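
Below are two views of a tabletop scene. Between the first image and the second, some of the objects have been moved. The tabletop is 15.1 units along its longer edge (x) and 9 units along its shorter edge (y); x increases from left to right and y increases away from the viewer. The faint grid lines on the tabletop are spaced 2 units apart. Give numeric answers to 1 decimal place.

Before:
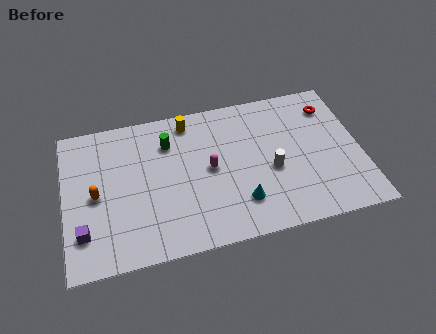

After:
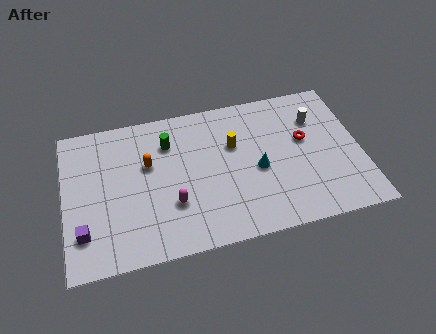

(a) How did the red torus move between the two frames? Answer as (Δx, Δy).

(-1.5, -1.8)

The red torus started near (13.8, 7.1) and ended near (12.3, 5.3).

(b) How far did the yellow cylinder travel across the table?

3.0

The yellow cylinder moved from about (6.5, 7.8) to (8.7, 5.8), a distance of √(2.2² + 2.0²) ≈ 3.0.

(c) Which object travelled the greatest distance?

the white cylinder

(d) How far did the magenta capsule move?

2.6

From (7.4, 4.6) to (5.4, 2.9), the magenta capsule covered √(2.0² + 1.7²) ≈ 2.6 units.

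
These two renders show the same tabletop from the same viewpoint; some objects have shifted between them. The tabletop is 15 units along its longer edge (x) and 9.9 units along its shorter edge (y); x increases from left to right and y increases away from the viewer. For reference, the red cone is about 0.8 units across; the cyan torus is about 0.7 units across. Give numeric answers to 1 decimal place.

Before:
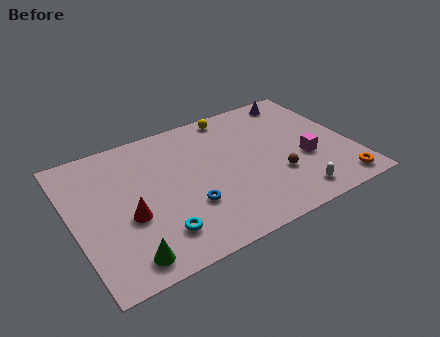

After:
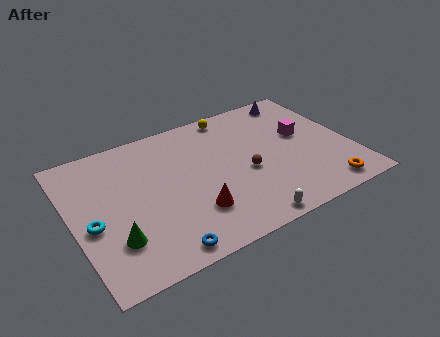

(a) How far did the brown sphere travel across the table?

1.8

The brown sphere was near (10.7, 3.2) before and (9.2, 4.2) after, so it travelled √(1.5² + 1.0²) ≈ 1.8 units.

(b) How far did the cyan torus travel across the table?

3.8

The cyan torus moved from about (4.1, 2.1) to (0.9, 4.2), a distance of √(3.2² + 2.1²) ≈ 3.8.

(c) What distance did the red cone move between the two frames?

3.5

The red cone moved from about (2.8, 3.9) to (6.1, 2.7), a distance of √(3.3² + 1.2²) ≈ 3.5.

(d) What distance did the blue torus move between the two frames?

2.8

The blue torus moved from about (5.9, 3.2) to (4.1, 1.0), a distance of √(1.8² + 2.2²) ≈ 2.8.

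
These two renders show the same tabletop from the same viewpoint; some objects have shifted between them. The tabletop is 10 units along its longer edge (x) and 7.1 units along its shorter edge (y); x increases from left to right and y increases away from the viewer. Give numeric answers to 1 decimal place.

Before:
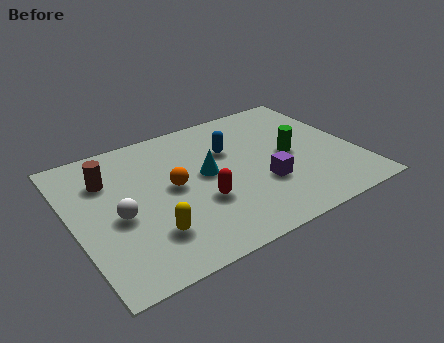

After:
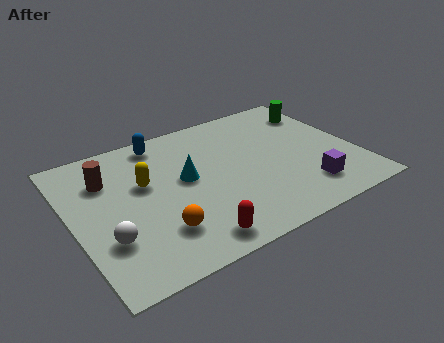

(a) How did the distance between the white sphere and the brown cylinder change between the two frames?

+0.9

The distance was about 2.0 in the first image and 2.9 in the second, so they moved 0.9 units further apart.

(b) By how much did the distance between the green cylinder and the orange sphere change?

+3.3

They were about 4.2 units apart before and 7.5 after — 3.3 units further apart.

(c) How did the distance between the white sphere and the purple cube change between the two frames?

+1.9

Before: roughly 5.0 units apart; after: 6.9. That's 1.9 units further apart.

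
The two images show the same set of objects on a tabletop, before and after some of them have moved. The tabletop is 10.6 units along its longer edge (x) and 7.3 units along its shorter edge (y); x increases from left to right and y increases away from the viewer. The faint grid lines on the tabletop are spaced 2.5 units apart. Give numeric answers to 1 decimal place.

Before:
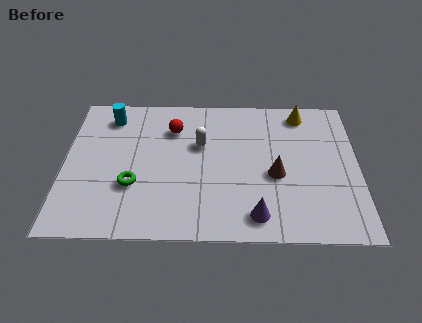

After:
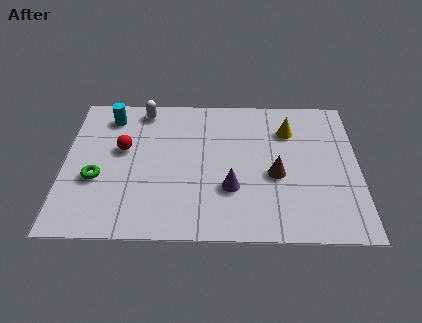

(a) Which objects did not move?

the brown cone and the cyan cylinder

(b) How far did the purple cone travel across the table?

1.6

The purple cone moved from about (6.9, 1.1) to (6.0, 2.4), a distance of √(0.9² + 1.3²) ≈ 1.6.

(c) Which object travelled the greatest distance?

the white capsule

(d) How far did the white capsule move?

2.8

The white capsule moved from about (4.9, 4.6) to (2.8, 6.4), a distance of √(2.1² + 1.8²) ≈ 2.8.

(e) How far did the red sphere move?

2.1

The red sphere moved from about (3.9, 5.4) to (2.1, 4.3), a distance of √(1.8² + 1.1²) ≈ 2.1.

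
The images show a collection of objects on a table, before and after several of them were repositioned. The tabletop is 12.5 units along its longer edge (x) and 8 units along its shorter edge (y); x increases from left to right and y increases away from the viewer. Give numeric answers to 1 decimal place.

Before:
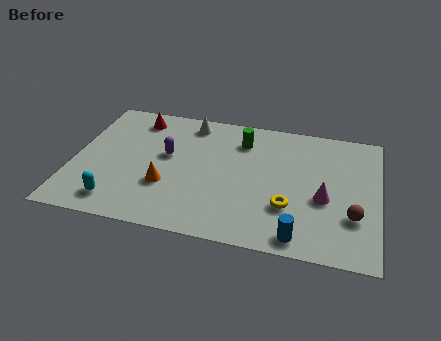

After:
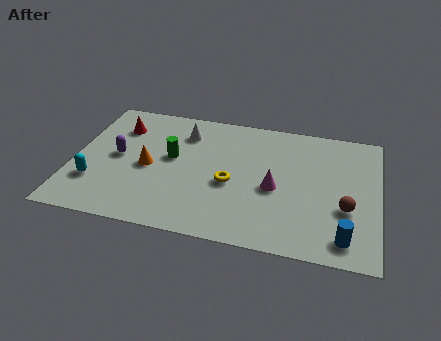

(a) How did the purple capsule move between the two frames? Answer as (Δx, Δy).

(-2.0, -0.5)

The purple capsule started near (3.8, 4.6) and ended near (1.8, 4.1).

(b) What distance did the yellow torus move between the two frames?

2.6

The yellow torus was near (8.9, 2.5) before and (6.5, 3.4) after, so it travelled √(2.4² + 0.9²) ≈ 2.6 units.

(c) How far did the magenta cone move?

2.0

From (10.3, 3.3) to (8.3, 3.5), the magenta cone covered √(2.0² + 0.2²) ≈ 2.0 units.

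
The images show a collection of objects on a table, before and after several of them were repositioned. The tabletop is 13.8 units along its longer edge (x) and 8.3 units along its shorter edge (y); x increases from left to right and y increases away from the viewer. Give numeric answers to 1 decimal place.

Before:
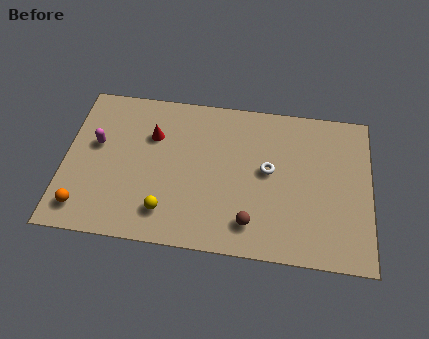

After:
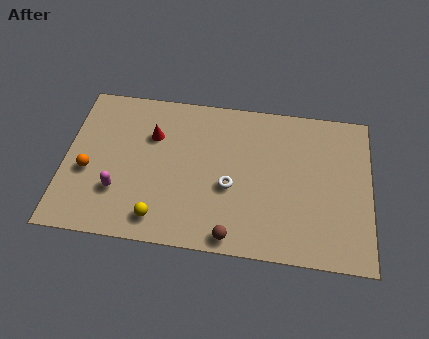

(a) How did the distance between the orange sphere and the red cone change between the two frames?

-1.6

They were about 5.2 units apart before and 3.6 after — 1.6 units closer together.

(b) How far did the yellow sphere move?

0.5

The yellow sphere moved from about (4.7, 1.7) to (4.4, 1.3), a distance of √(0.3² + 0.4²) ≈ 0.5.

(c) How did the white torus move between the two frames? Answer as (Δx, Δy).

(-1.7, -1.1)

The white torus was at about (9.2, 4.5) and moved to about (7.5, 3.4).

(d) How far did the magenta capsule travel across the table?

2.6

The magenta capsule was near (1.4, 4.9) before and (2.5, 2.5) after, so it travelled √(1.1² + 2.4²) ≈ 2.6 units.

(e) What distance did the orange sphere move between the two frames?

2.0

The orange sphere moved from about (1.0, 1.4) to (1.1, 3.4), a distance of √(0.1² + 2.0²) ≈ 2.0.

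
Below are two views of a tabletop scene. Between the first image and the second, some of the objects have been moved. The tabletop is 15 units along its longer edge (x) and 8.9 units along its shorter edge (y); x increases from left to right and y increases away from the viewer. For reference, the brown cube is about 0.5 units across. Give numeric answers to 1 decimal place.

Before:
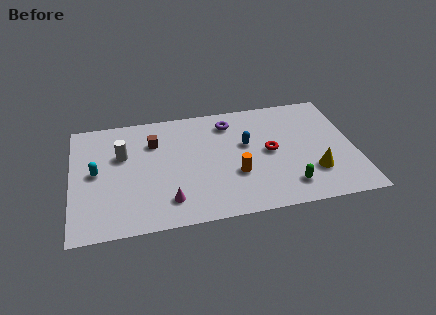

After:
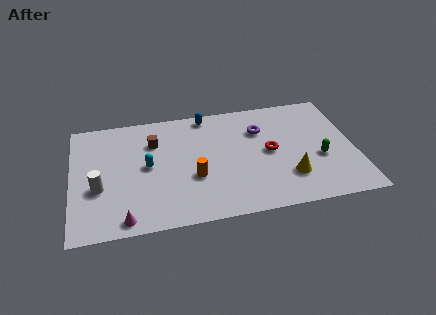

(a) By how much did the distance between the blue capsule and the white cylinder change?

+0.9

The distance was about 6.6 in the first image and 7.5 in the second, so they moved 0.9 units further apart.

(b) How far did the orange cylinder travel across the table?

2.2

From (8.6, 3.1) to (6.4, 3.3), the orange cylinder covered √(2.2² + 0.2²) ≈ 2.2 units.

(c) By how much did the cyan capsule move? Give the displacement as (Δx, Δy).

(2.7, 0.0)

From the two frames, the cyan capsule sits at roughly (1.3, 4.6) before and (4.0, 4.6) after.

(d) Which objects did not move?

the brown cube and the red torus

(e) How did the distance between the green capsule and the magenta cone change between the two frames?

+4.4

Before: roughly 6.3 units apart; after: 10.7. That's 4.4 units further apart.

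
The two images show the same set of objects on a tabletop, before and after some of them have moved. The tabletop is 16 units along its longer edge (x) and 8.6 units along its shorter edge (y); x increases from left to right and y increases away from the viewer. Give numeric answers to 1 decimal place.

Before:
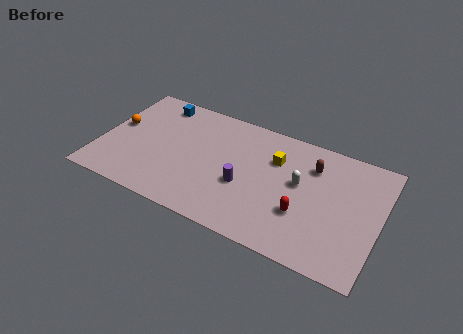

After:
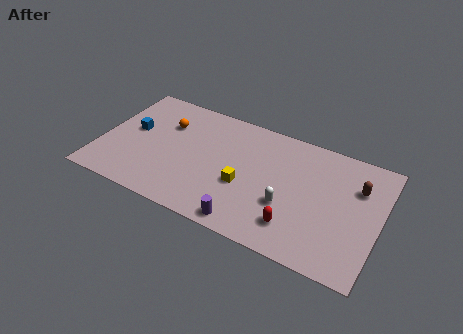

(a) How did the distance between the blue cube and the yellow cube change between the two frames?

-0.4

The distance was about 7.2 in the first image and 6.8 in the second, so they moved 0.4 units closer together.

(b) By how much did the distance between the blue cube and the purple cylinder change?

+1.3

The distance was about 6.9 in the first image and 8.2 in the second, so they moved 1.3 units further apart.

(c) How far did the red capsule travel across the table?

1.0

From (11.8, 2.9) to (11.5, 1.9), the red capsule covered √(0.3² + 1.0²) ≈ 1.0 units.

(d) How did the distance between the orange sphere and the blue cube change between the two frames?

-1.1

Before: roughly 3.3 units apart; after: 2.2. That's 1.1 units closer together.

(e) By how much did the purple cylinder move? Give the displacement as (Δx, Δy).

(0.5, -2.5)

The purple cylinder started near (8.4, 3.4) and ended near (8.9, 0.9).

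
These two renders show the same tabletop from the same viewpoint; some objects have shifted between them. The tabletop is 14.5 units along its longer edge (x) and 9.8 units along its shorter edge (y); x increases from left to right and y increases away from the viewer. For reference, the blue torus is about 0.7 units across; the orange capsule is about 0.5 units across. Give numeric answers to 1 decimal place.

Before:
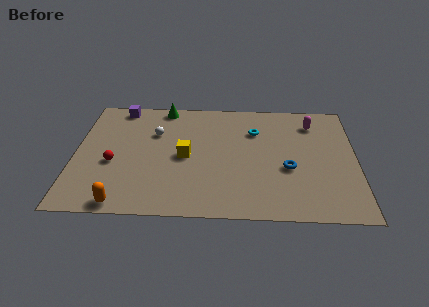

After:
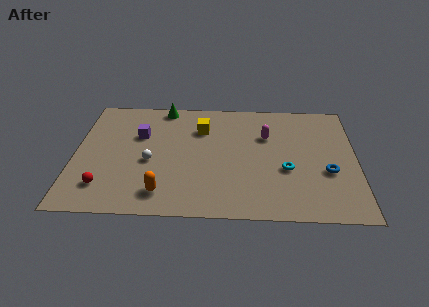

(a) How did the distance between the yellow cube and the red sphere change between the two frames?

+3.2

They were about 3.8 units apart before and 7.0 after — 3.2 units further apart.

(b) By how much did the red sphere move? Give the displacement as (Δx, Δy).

(-0.4, -1.9)

From the two frames, the red sphere sits at roughly (2.0, 4.0) before and (1.6, 2.1) after.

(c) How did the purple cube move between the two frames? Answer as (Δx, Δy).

(1.1, -2.4)

The purple cube started near (2.2, 8.8) and ended near (3.3, 6.4).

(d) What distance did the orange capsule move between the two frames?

2.2

The orange capsule moved from about (2.6, 0.8) to (4.6, 1.7), a distance of √(2.0² + 0.9²) ≈ 2.2.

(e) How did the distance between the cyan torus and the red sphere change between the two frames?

+1.6

They were about 7.9 units apart before and 9.5 after — 1.6 units further apart.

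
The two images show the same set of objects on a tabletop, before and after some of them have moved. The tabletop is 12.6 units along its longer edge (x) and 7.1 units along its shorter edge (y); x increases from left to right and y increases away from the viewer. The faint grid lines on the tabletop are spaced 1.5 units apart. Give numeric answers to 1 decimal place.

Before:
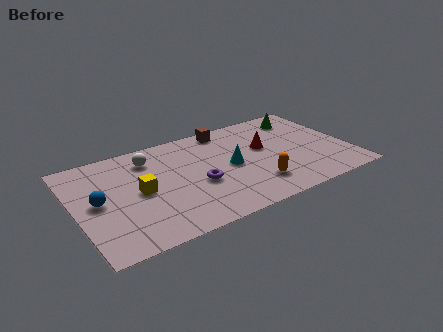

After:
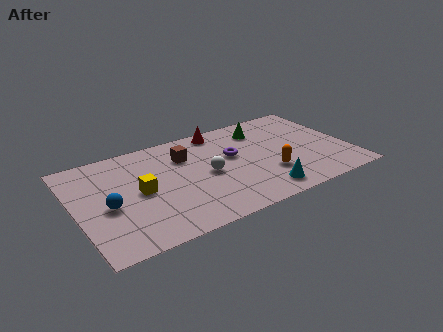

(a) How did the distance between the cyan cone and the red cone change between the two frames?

+3.5

They were about 1.8 units apart before and 5.3 after — 3.5 units further apart.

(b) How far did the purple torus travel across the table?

2.2

The purple torus moved from about (5.5, 2.9) to (7.3, 4.2), a distance of √(1.8² + 1.3²) ≈ 2.2.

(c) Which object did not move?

the yellow cube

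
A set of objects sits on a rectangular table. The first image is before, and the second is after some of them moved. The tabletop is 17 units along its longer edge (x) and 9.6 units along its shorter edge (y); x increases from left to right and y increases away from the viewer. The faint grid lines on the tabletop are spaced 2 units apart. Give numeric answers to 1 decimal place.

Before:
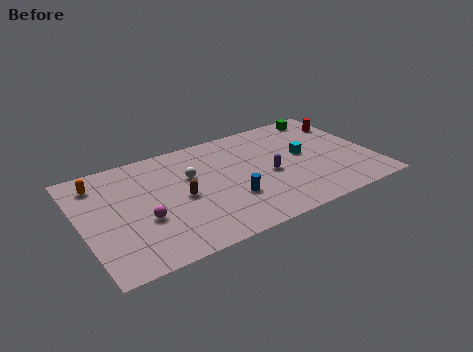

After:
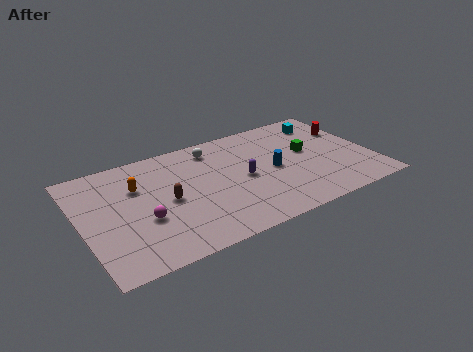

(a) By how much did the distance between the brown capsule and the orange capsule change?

-3.1

The distance was about 5.5 in the first image and 2.4 in the second, so they moved 3.1 units closer together.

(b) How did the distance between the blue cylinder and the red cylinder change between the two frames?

-3.5

Before: roughly 8.8 units apart; after: 5.3. That's 3.5 units closer together.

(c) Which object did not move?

the magenta sphere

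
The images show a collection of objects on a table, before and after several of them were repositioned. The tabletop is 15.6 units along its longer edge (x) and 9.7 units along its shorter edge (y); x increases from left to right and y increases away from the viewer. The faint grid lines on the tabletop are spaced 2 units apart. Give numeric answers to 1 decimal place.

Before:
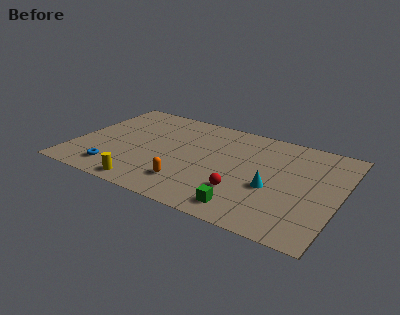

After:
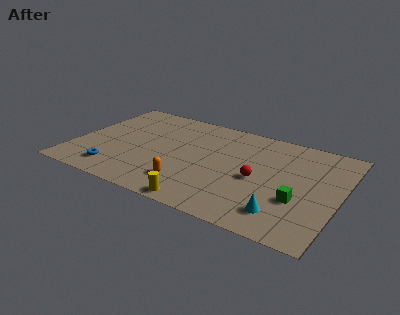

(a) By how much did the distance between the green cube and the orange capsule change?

+2.8

The distance was about 3.6 in the first image and 6.4 in the second, so they moved 2.8 units further apart.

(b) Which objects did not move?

the orange capsule and the blue torus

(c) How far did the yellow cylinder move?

3.4

From (4.8, 1.0) to (8.2, 0.8), the yellow cylinder covered √(3.4² + 0.2²) ≈ 3.4 units.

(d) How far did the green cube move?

3.4

From (10.6, 1.4) to (13.4, 3.4), the green cube covered √(2.8² + 2.0²) ≈ 3.4 units.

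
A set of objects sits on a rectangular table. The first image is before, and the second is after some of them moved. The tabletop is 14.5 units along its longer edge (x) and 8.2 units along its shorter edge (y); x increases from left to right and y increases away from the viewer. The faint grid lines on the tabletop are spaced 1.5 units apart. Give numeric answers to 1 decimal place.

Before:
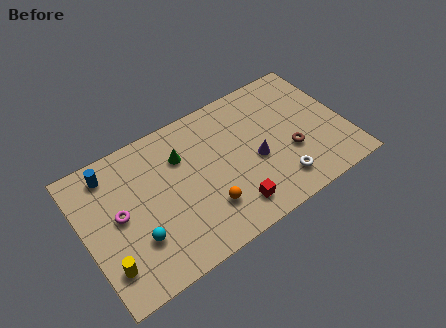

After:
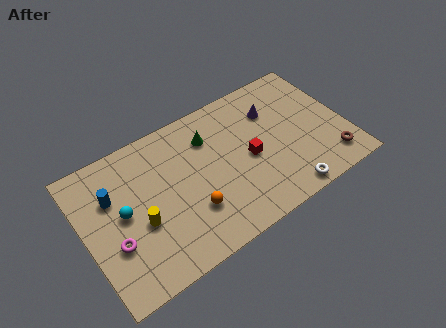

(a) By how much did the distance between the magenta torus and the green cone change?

+2.6

The distance was about 4.0 in the first image and 6.6 in the second, so they moved 2.6 units further apart.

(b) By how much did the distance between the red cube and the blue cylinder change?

-0.4

Before: roughly 8.0 units apart; after: 7.6. That's 0.4 units closer together.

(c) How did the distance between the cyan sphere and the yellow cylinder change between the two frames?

-0.5

The distance was about 1.8 in the first image and 1.3 in the second, so they moved 0.5 units closer together.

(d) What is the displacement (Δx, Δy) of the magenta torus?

(-0.5, -1.4)

From the two frames, the magenta torus sits at roughly (1.9, 4.3) before and (1.4, 2.9) after.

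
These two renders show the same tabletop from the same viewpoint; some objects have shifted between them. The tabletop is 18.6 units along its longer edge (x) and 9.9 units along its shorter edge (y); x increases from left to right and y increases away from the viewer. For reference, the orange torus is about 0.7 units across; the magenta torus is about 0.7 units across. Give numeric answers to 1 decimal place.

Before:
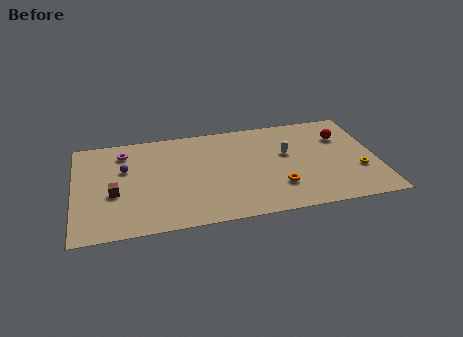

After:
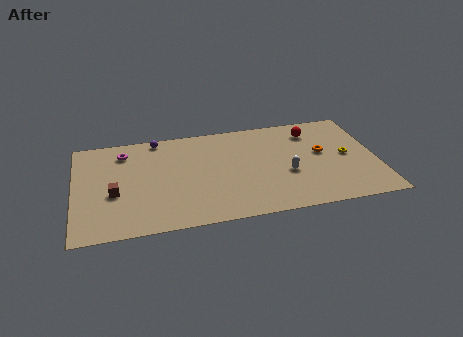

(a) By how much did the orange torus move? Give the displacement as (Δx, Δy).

(2.9, 2.9)

The orange torus was at about (12.4, 2.7) and moved to about (15.3, 5.6).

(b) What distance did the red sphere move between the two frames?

2.0

From (16.6, 7.0) to (14.8, 7.9), the red sphere covered √(1.8² + 0.9²) ≈ 2.0 units.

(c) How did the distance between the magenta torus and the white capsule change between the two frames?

+0.5

They were about 10.2 units apart before and 10.7 after — 0.5 units further apart.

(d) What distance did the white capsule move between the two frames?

2.0

From (13.1, 5.9) to (13.0, 3.9), the white capsule covered √(0.1² + 2.0²) ≈ 2.0 units.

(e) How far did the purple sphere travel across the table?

3.4

The purple sphere was near (3.1, 6.3) before and (5.2, 9.0) after, so it travelled √(2.1² + 2.7²) ≈ 3.4 units.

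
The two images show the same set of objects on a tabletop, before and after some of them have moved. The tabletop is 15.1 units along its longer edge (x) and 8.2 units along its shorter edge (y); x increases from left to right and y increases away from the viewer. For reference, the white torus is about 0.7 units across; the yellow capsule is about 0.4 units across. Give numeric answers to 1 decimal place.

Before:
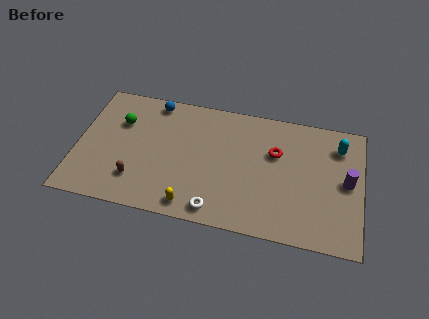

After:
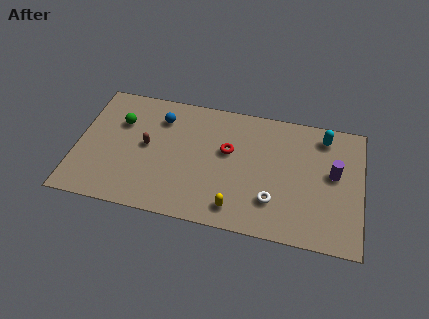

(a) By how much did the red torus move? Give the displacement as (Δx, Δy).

(-2.5, -0.4)

The red torus was at about (10.5, 5.3) and moved to about (8.0, 4.9).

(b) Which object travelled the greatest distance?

the white torus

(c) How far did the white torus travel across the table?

3.1

From (7.6, 1.0) to (10.5, 2.2), the white torus covered √(2.9² + 1.2²) ≈ 3.1 units.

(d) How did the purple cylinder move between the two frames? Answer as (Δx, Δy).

(-0.7, 0.4)

The purple cylinder started near (14.3, 4.2) and ended near (13.6, 4.6).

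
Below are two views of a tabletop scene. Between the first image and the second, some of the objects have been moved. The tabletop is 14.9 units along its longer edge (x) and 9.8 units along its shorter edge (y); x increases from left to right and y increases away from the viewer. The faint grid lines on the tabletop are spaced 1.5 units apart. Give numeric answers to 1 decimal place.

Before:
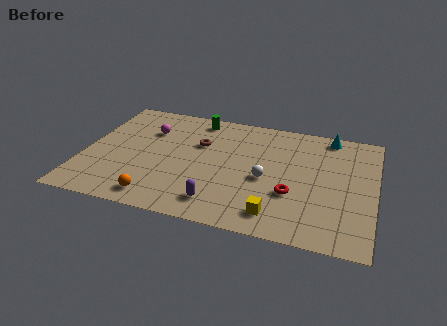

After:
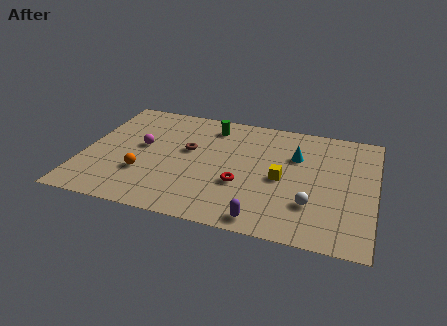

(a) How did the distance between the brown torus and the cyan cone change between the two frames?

-1.4

Before: roughly 7.0 units apart; after: 5.6. That's 1.4 units closer together.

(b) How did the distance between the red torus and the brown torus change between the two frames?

-2.2

Before: roughly 5.8 units apart; after: 3.6. That's 2.2 units closer together.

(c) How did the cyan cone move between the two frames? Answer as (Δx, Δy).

(-1.6, -2.2)

The cyan cone was at about (12.4, 8.8) and moved to about (10.8, 6.6).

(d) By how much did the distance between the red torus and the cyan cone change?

-1.6

Before: roughly 5.6 units apart; after: 4.0. That's 1.6 units closer together.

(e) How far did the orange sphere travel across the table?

2.0

From (4.1, 1.3) to (3.2, 3.1), the orange sphere covered √(0.9² + 1.8²) ≈ 2.0 units.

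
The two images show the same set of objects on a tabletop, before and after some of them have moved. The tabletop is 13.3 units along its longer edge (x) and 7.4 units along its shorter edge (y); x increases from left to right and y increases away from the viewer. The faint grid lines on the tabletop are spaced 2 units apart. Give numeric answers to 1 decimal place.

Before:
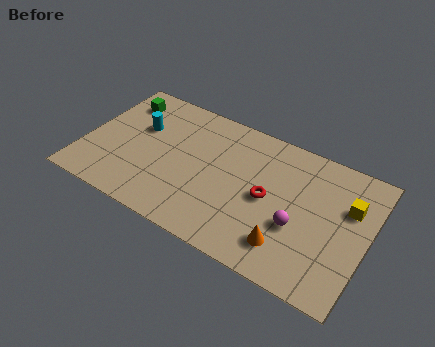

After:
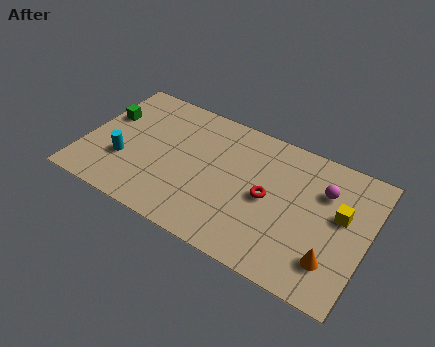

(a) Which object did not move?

the red torus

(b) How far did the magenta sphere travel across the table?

2.6

From (10.2, 2.8) to (11.1, 5.2), the magenta sphere covered √(0.9² + 2.4²) ≈ 2.6 units.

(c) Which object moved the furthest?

the magenta sphere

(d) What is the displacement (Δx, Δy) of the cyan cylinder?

(-0.4, -2.2)

The cyan cylinder was at about (2.4, 4.7) and moved to about (2.0, 2.5).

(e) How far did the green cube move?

1.3

From (1.3, 5.9) to (0.8, 4.7), the green cube covered √(0.5² + 1.2²) ≈ 1.3 units.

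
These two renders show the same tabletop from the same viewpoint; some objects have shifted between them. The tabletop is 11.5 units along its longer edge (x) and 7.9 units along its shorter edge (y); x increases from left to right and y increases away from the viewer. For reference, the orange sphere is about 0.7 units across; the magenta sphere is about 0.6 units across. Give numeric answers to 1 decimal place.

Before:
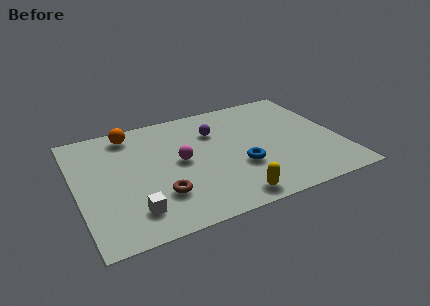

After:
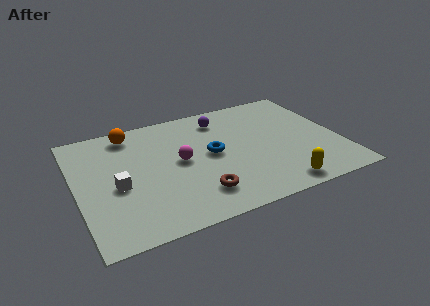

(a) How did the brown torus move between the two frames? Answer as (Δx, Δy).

(1.6, -0.5)

From the two frames, the brown torus sits at roughly (3.4, 2.2) before and (5.0, 1.7) after.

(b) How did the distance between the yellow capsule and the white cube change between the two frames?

+3.0

They were about 4.2 units apart before and 7.2 after — 3.0 units further apart.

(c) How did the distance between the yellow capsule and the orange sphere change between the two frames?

+1.3

Before: roughly 7.0 units apart; after: 8.3. That's 1.3 units further apart.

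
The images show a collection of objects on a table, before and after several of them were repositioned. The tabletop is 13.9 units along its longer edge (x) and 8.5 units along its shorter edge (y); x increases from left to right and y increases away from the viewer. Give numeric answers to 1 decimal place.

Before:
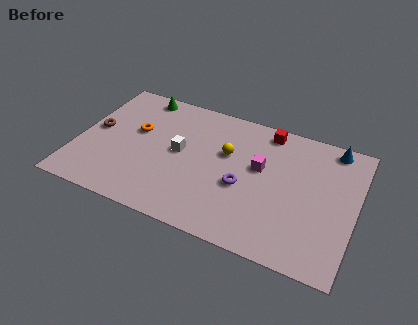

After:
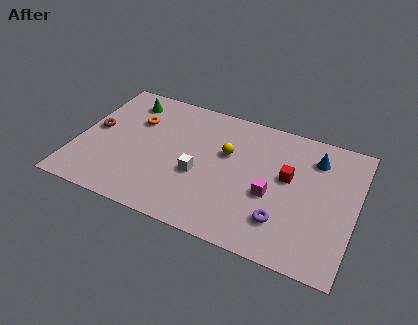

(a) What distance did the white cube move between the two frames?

1.6

The white cube moved from about (5.1, 4.5) to (6.2, 3.4), a distance of √(1.1² + 1.1²) ≈ 1.6.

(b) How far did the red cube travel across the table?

2.9

From (9.2, 7.5) to (10.5, 4.9), the red cube covered √(1.3² + 2.6²) ≈ 2.9 units.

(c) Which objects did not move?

the yellow sphere and the brown torus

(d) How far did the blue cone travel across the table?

1.3

From (12.5, 7.6) to (11.7, 6.6), the blue cone covered √(0.8² + 1.0²) ≈ 1.3 units.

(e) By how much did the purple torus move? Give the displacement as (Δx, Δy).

(2.1, -1.4)

The purple torus started near (8.4, 3.5) and ended near (10.5, 2.1).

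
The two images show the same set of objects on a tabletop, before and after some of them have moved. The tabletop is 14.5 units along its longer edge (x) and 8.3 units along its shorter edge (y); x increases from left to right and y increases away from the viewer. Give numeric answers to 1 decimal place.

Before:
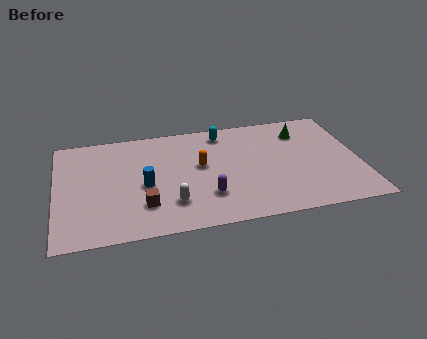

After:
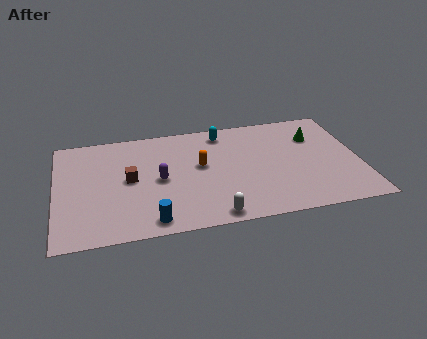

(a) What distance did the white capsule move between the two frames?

2.3

From (5.4, 2.1) to (7.3, 0.8), the white capsule covered √(1.9² + 1.3²) ≈ 2.3 units.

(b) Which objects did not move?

the orange capsule and the cyan capsule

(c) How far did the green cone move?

0.8

The green cone was near (11.9, 6.4) before and (12.5, 5.9) after, so it travelled √(0.6² + 0.5²) ≈ 0.8 units.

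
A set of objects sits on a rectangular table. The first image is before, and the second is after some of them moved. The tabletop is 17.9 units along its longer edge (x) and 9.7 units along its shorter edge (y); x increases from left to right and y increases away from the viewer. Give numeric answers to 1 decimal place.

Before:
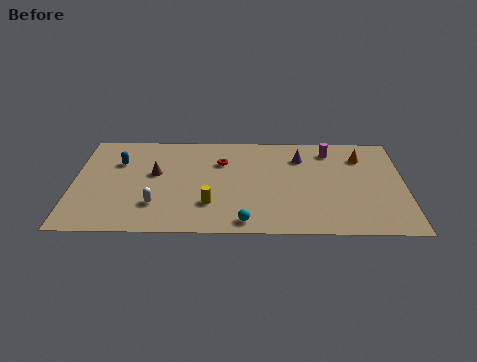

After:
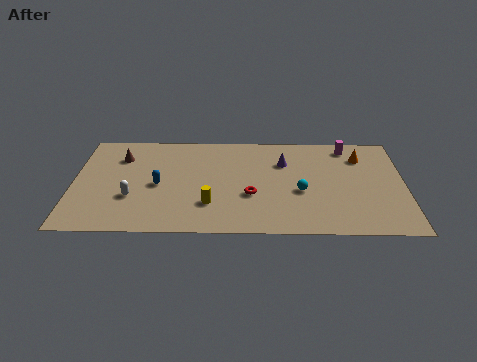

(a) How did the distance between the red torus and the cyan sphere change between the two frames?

-3.1

The distance was about 5.8 in the first image and 2.7 in the second, so they moved 3.1 units closer together.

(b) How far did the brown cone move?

2.5

The brown cone moved from about (4.4, 5.6) to (2.5, 7.2), a distance of √(1.9² + 1.6²) ≈ 2.5.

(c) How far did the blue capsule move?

3.1

The blue capsule was near (2.4, 6.7) before and (4.6, 4.5) after, so it travelled √(2.2² + 2.2²) ≈ 3.1 units.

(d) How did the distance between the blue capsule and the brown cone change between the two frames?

+1.1

Before: roughly 2.3 units apart; after: 3.4. That's 1.1 units further apart.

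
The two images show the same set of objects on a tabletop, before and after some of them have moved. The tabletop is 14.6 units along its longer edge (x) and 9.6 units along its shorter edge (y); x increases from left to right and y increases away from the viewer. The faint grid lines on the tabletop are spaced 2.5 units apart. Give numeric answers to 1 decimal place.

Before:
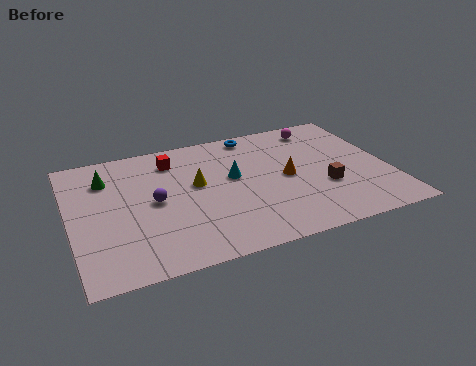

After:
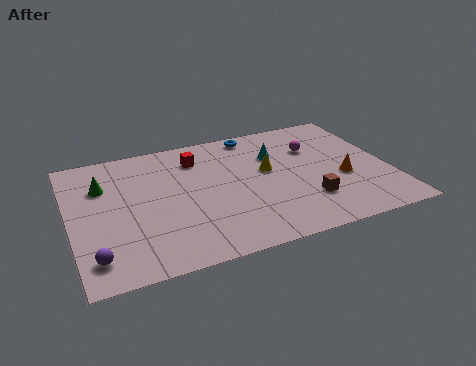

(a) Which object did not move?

the blue torus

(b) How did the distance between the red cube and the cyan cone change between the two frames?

+0.3

They were about 3.4 units apart before and 3.7 after — 0.3 units further apart.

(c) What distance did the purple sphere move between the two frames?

4.2

From (3.8, 4.8) to (0.9, 1.7), the purple sphere covered √(2.9² + 3.1²) ≈ 4.2 units.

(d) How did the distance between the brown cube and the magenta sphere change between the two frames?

-0.7

Before: roughly 4.8 units apart; after: 4.1. That's 0.7 units closer together.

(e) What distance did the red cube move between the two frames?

1.1

The red cube was near (4.9, 7.7) before and (6.0, 7.5) after, so it travelled √(1.1² + 0.2²) ≈ 1.1 units.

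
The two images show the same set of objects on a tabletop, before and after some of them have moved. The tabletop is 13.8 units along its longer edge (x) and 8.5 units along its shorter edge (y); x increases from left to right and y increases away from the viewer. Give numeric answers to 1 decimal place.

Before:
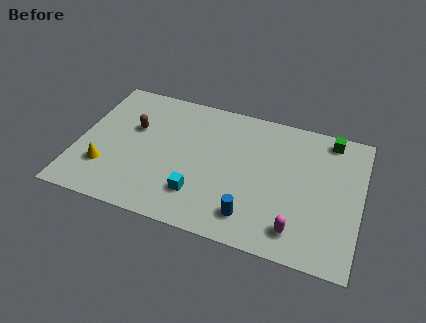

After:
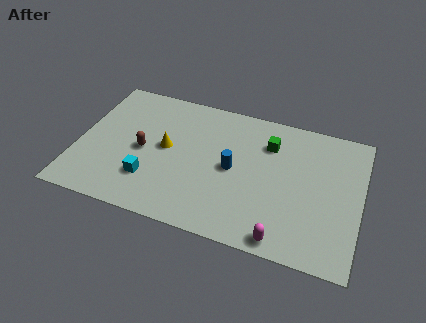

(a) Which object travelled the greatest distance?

the yellow cone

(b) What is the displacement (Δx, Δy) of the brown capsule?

(0.6, -1.3)

The brown capsule started near (2.6, 5.3) and ended near (3.2, 4.0).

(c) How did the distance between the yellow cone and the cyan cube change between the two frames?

-2.3

They were about 4.6 units apart before and 2.3 after — 2.3 units closer together.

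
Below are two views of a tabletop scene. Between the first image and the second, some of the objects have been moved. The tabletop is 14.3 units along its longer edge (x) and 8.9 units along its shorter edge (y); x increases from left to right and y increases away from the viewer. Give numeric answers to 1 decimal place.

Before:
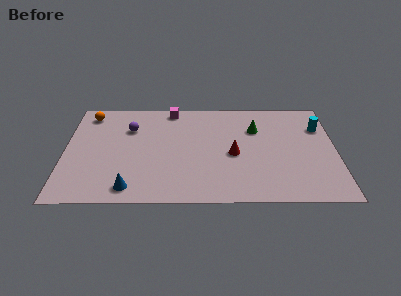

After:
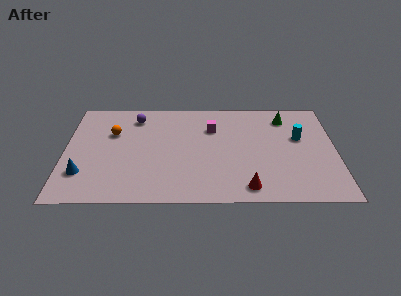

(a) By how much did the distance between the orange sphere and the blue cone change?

-3.0

They were about 6.8 units apart before and 3.8 after — 3.0 units closer together.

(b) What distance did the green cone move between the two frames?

1.9

The green cone was near (10.1, 6.2) before and (11.7, 7.2) after, so it travelled √(1.6² + 1.0²) ≈ 1.9 units.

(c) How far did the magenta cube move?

2.8

From (5.6, 8.0) to (7.8, 6.3), the magenta cube covered √(2.2² + 1.7²) ≈ 2.8 units.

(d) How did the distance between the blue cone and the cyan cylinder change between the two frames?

+0.6

They were about 11.2 units apart before and 11.8 after — 0.6 units further apart.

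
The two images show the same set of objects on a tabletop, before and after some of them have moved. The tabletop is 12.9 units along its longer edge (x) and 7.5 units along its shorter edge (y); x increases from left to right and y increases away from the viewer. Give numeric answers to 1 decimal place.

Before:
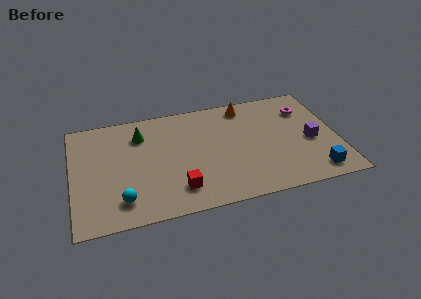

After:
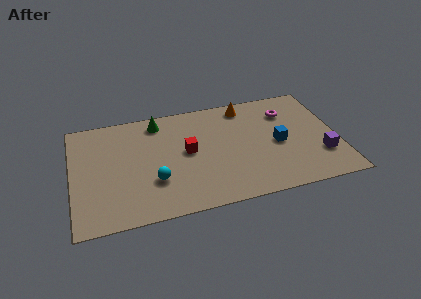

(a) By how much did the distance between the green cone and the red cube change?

-1.7

They were about 4.4 units apart before and 2.7 after — 1.7 units closer together.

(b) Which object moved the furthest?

the blue cube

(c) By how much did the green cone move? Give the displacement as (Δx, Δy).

(0.9, 0.7)

The green cone was at about (3.4, 5.7) and moved to about (4.3, 6.4).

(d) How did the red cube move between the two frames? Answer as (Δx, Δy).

(0.6, 2.4)

The red cube was at about (5.0, 1.6) and moved to about (5.6, 4.0).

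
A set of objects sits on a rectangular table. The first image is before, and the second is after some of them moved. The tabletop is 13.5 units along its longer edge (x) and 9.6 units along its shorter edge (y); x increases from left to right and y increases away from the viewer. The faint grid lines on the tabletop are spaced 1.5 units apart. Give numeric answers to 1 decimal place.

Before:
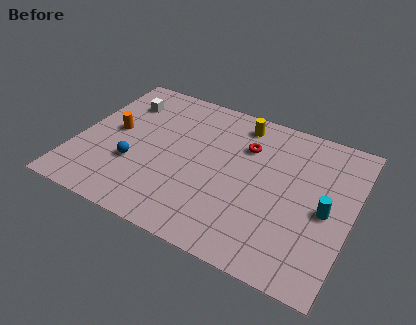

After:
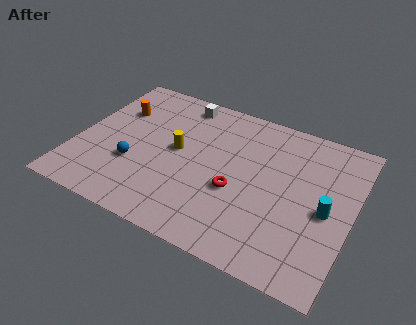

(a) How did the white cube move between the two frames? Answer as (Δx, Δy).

(2.8, 1.1)

The white cube was at about (1.8, 7.3) and moved to about (4.6, 8.4).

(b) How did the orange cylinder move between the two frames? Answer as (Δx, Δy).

(-0.1, 1.5)

The orange cylinder was at about (1.7, 5.1) and moved to about (1.6, 6.6).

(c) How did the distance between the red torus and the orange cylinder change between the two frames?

+0.4

They were about 6.6 units apart before and 7.0 after — 0.4 units further apart.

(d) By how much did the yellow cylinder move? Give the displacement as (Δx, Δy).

(-2.7, -3.1)

From the two frames, the yellow cylinder sits at roughly (7.6, 8.2) before and (4.9, 5.1) after.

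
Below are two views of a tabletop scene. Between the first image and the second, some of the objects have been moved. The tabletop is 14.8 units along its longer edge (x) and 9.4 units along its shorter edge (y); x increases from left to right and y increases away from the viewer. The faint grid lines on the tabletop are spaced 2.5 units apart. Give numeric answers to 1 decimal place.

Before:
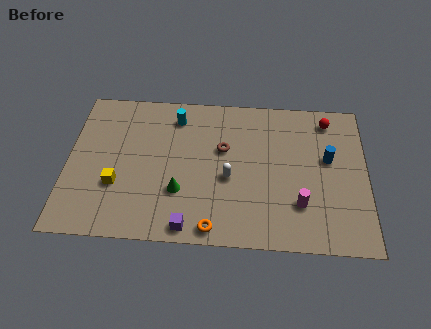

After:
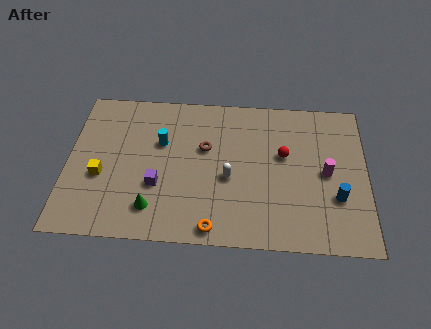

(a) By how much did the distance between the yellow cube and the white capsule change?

+0.7

Before: roughly 5.6 units apart; after: 6.3. That's 0.7 units further apart.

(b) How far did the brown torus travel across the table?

0.9

The brown torus was near (7.7, 5.8) before and (6.8, 5.8) after, so it travelled √(0.9² + 0.0²) ≈ 0.9 units.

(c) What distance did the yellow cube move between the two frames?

0.9

The yellow cube moved from about (2.5, 3.2) to (1.7, 3.7), a distance of √(0.8² + 0.5²) ≈ 0.9.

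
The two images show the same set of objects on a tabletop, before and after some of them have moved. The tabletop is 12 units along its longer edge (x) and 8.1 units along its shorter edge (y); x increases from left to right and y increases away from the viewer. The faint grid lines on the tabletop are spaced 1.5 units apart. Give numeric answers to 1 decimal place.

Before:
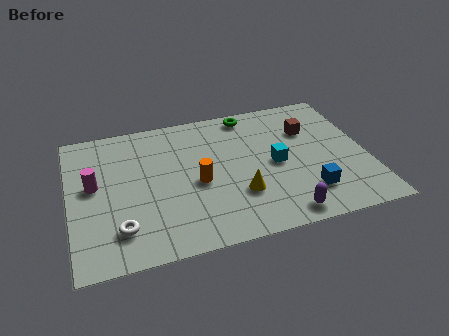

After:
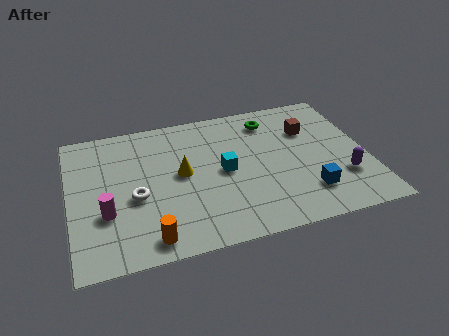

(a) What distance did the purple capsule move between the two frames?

3.0

The purple capsule was near (8.3, 0.9) before and (10.9, 2.4) after, so it travelled √(2.6² + 1.5²) ≈ 3.0 units.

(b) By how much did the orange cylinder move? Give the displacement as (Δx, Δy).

(-2.1, -2.6)

The orange cylinder was at about (5.1, 3.6) and moved to about (3.0, 1.0).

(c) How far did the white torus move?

1.7

The white torus moved from about (1.9, 1.8) to (2.6, 3.4), a distance of √(0.7² + 1.6²) ≈ 1.7.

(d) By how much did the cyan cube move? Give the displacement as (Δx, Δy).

(-2.1, 0.1)

The cyan cube was at about (8.3, 3.9) and moved to about (6.2, 4.0).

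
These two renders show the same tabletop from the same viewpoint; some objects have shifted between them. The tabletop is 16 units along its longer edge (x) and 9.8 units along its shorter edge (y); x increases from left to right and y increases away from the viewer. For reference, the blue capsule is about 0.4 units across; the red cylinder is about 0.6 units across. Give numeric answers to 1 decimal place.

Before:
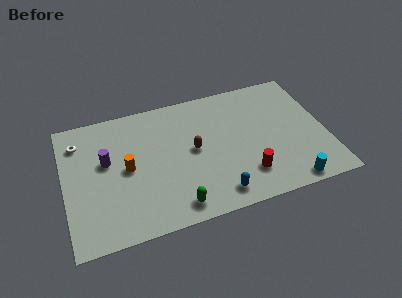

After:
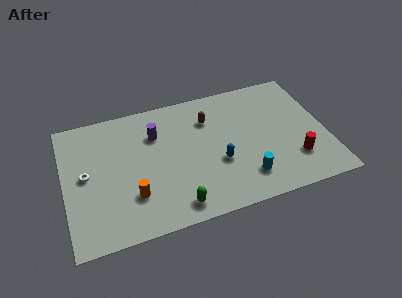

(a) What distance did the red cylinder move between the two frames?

3.0

The red cylinder moved from about (10.9, 2.3) to (13.9, 2.6), a distance of √(3.0² + 0.3²) ≈ 3.0.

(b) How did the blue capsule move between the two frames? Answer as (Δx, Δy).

(0.3, 2.3)

The blue capsule was at about (9.0, 1.4) and moved to about (9.3, 3.7).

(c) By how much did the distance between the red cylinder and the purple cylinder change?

+0.3

They were about 9.0 units apart before and 9.3 after — 0.3 units further apart.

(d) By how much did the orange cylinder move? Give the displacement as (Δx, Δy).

(0.2, -2.1)

From the two frames, the orange cylinder sits at roughly (3.8, 4.9) before and (4.0, 2.8) after.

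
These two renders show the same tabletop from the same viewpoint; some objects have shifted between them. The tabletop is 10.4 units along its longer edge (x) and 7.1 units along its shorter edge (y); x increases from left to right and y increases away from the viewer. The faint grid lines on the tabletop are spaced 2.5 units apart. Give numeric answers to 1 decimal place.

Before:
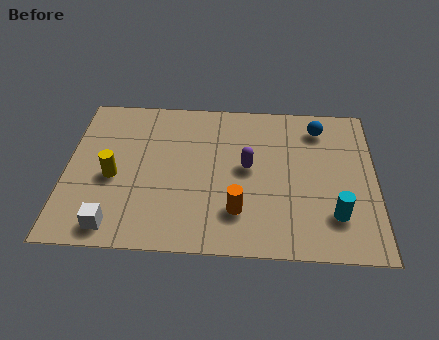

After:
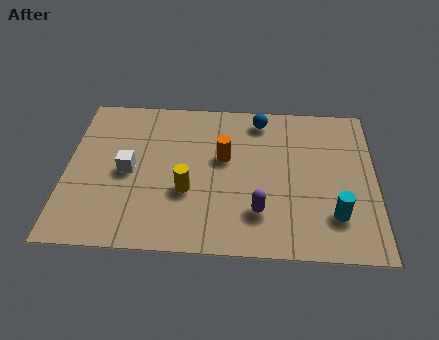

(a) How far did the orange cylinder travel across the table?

2.5

The orange cylinder moved from about (5.8, 1.8) to (5.3, 4.2), a distance of √(0.5² + 2.4²) ≈ 2.5.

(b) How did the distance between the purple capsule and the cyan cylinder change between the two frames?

-1.0

Before: roughly 3.5 units apart; after: 2.5. That's 1.0 units closer together.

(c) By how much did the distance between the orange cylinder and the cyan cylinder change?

+1.2

Before: roughly 3.2 units apart; after: 4.4. That's 1.2 units further apart.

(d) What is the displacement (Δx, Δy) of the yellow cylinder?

(2.5, -0.5)

The yellow cylinder started near (1.6, 3.1) and ended near (4.1, 2.6).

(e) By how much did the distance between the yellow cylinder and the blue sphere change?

-3.2

They were about 7.4 units apart before and 4.2 after — 3.2 units closer together.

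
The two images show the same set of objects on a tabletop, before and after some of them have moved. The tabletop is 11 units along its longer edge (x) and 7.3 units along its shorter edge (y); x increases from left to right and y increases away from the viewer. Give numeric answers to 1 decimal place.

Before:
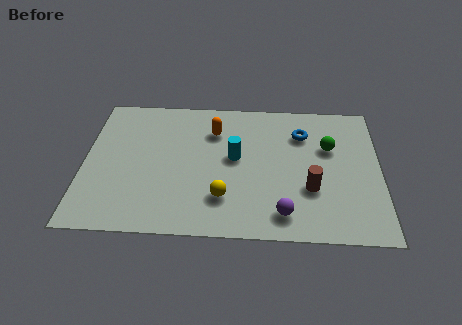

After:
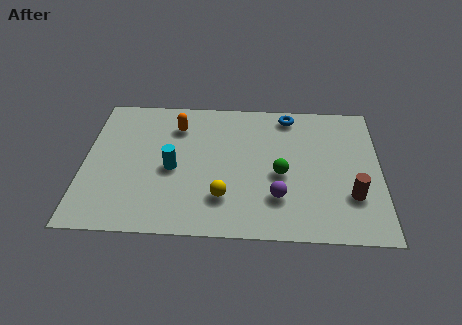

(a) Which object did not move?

the yellow sphere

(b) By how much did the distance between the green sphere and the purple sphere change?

-2.7

They were about 3.9 units apart before and 1.2 after — 2.7 units closer together.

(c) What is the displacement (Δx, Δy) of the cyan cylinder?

(-2.3, -0.7)

The cyan cylinder was at about (5.6, 4.0) and moved to about (3.3, 3.3).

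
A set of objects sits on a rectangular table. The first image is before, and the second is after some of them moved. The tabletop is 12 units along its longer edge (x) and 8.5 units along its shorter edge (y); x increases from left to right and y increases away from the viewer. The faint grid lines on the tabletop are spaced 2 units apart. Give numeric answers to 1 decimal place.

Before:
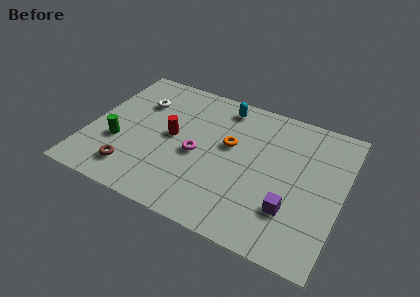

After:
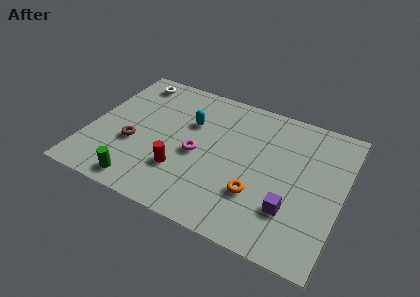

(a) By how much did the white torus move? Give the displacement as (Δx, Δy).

(-0.6, 1.3)

The white torus was at about (2.1, 6.0) and moved to about (1.5, 7.3).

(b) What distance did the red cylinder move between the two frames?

2.0

The red cylinder moved from about (3.9, 4.4) to (4.6, 2.5), a distance of √(0.7² + 1.9²) ≈ 2.0.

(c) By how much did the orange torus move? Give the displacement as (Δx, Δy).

(1.6, -2.4)

From the two frames, the orange torus sits at roughly (6.6, 5.0) before and (8.2, 2.6) after.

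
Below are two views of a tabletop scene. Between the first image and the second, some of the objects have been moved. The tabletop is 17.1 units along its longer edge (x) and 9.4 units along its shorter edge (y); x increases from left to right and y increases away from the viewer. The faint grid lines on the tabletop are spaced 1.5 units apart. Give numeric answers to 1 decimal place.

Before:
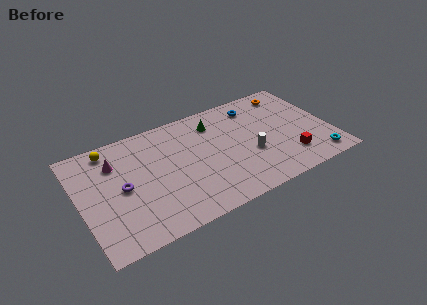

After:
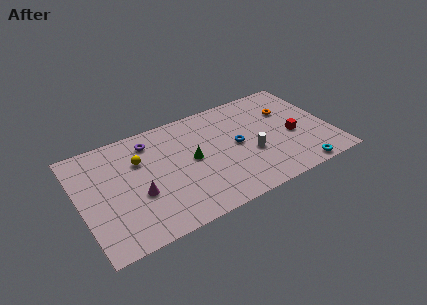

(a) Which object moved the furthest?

the purple torus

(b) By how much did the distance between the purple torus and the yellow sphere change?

-2.0

Before: roughly 3.6 units apart; after: 1.6. That's 2.0 units closer together.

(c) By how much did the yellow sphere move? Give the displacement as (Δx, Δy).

(1.8, -1.8)

The yellow sphere was at about (2.4, 8.2) and moved to about (4.2, 6.4).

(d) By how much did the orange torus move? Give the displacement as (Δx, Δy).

(-0.4, -1.6)

The orange torus was at about (14.9, 8.0) and moved to about (14.5, 6.4).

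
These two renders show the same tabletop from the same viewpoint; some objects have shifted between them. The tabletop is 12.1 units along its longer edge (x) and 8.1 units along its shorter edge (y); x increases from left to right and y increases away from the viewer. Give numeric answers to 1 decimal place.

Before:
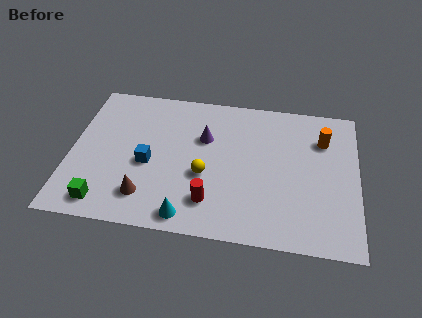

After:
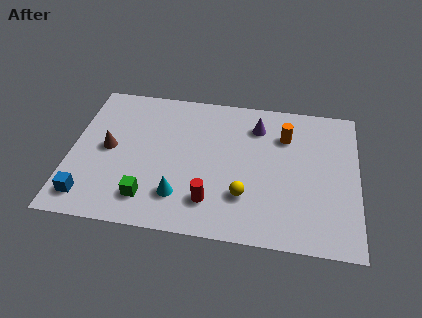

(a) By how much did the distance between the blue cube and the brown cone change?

+1.1

They were about 1.8 units apart before and 2.9 after — 1.1 units further apart.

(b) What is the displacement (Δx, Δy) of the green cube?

(1.8, 0.5)

The green cube was at about (1.6, 1.1) and moved to about (3.4, 1.6).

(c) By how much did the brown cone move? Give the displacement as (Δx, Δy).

(-1.7, 2.4)

The brown cone was at about (3.3, 1.7) and moved to about (1.6, 4.1).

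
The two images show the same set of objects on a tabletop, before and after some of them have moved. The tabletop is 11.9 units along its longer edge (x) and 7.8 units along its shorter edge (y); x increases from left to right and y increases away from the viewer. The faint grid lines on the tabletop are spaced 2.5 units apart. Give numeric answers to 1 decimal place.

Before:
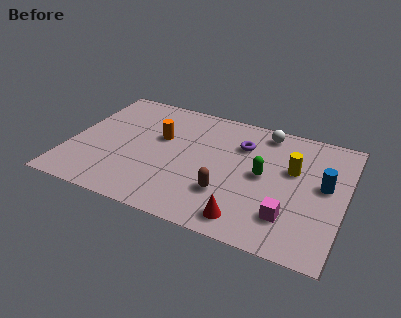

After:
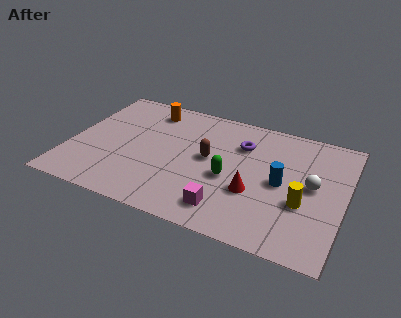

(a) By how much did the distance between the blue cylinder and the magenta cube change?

+0.5

Before: roughly 2.7 units apart; after: 3.2. That's 0.5 units further apart.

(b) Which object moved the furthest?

the white sphere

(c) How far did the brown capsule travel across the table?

2.1

From (7.0, 2.3) to (6.0, 4.2), the brown capsule covered √(1.0² + 1.9²) ≈ 2.1 units.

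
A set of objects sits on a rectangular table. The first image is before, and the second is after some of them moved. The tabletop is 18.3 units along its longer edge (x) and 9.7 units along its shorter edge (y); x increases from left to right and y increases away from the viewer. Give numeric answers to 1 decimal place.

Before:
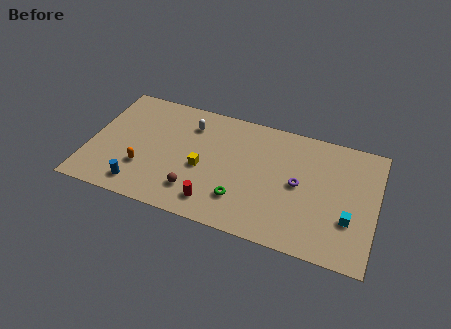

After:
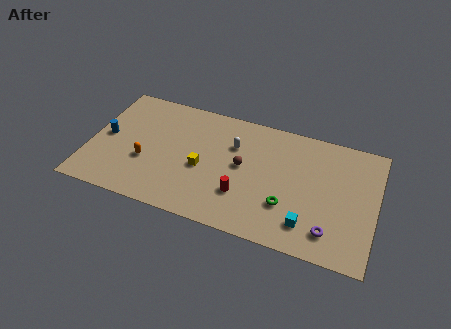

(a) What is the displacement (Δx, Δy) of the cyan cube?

(-2.5, -1.2)

From the two frames, the cyan cube sits at roughly (16.7, 3.2) before and (14.2, 2.0) after.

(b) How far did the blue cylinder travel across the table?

4.2

The blue cylinder was near (3.5, 1.5) before and (1.0, 4.9) after, so it travelled √(2.5² + 3.4²) ≈ 4.2 units.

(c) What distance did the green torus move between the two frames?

2.9

The green torus moved from about (9.9, 2.5) to (12.8, 3.0), a distance of √(2.9² + 0.5²) ≈ 2.9.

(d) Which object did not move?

the yellow cube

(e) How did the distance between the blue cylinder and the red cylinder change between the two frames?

+4.4

The distance was about 4.8 in the first image and 9.2 in the second, so they moved 4.4 units further apart.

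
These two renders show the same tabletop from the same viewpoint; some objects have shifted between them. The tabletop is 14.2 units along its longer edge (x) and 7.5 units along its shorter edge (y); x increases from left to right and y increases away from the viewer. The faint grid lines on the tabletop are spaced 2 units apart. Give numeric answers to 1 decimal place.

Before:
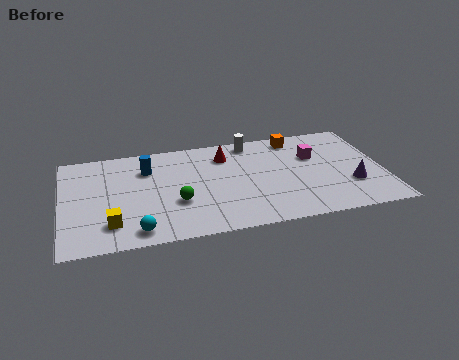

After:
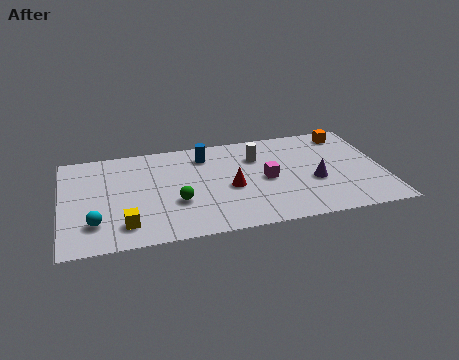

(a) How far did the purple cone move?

1.7

The purple cone was near (12.7, 2.4) before and (11.1, 3.0) after, so it travelled √(1.6² + 0.6²) ≈ 1.7 units.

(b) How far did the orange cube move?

2.3

The orange cube was near (10.5, 6.5) before and (12.8, 6.4) after, so it travelled √(2.3² + 0.1²) ≈ 2.3 units.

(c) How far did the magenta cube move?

2.6

The magenta cube moved from about (11.2, 4.9) to (9.0, 3.6), a distance of √(2.2² + 1.3²) ≈ 2.6.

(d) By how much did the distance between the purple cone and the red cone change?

-2.7

The distance was about 6.4 in the first image and 3.7 in the second, so they moved 2.7 units closer together.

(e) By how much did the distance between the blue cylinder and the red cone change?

-0.6

The distance was about 3.5 in the first image and 2.9 in the second, so they moved 0.6 units closer together.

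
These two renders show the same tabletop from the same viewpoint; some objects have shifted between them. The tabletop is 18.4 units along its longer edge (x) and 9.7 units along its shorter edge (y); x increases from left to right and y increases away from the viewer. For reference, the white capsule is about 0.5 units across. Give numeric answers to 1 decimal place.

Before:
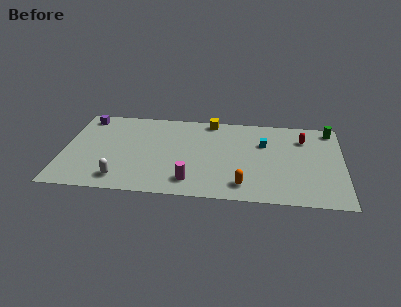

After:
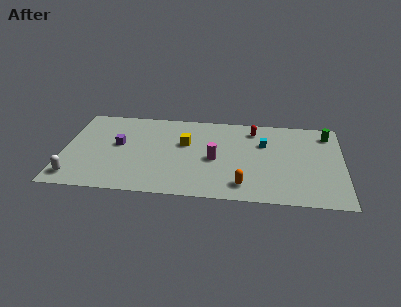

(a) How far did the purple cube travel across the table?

3.8

From (1.3, 8.4) to (3.6, 5.4), the purple cube covered √(2.3² + 3.0²) ≈ 3.8 units.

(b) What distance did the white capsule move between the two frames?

3.0

The white capsule moved from about (3.9, 1.6) to (0.9, 1.5), a distance of √(3.0² + 0.1²) ≈ 3.0.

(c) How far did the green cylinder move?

0.5

The green cylinder moved from about (17.6, 8.5) to (17.4, 8.0), a distance of √(0.2² + 0.5²) ≈ 0.5.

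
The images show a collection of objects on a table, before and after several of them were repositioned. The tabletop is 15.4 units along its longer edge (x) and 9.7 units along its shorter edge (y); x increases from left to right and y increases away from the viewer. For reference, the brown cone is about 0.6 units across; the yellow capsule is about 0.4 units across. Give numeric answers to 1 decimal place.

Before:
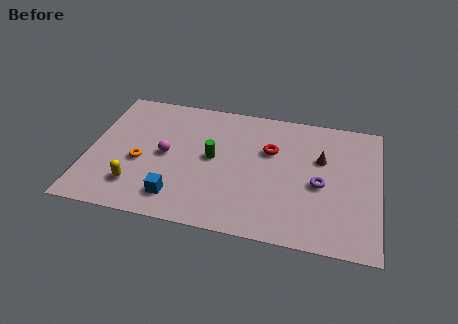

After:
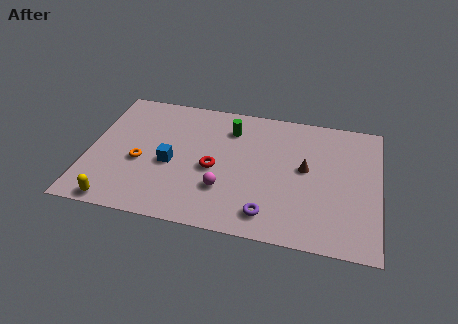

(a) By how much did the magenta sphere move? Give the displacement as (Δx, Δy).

(3.2, -1.9)

From the two frames, the magenta sphere sits at roughly (4.1, 4.8) before and (7.3, 2.9) after.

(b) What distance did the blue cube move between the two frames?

2.5

The blue cube was near (4.9, 1.8) before and (4.4, 4.2) after, so it travelled √(0.5² + 2.4²) ≈ 2.5 units.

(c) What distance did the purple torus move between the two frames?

3.7

The purple torus moved from about (12.3, 4.3) to (9.7, 1.6), a distance of √(2.6² + 2.7²) ≈ 3.7.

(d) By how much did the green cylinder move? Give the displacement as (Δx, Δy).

(0.8, 2.4)

The green cylinder started near (6.6, 5.1) and ended near (7.4, 7.5).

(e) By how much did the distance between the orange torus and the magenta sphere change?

+3.1

The distance was about 1.5 in the first image and 4.6 in the second, so they moved 3.1 units further apart.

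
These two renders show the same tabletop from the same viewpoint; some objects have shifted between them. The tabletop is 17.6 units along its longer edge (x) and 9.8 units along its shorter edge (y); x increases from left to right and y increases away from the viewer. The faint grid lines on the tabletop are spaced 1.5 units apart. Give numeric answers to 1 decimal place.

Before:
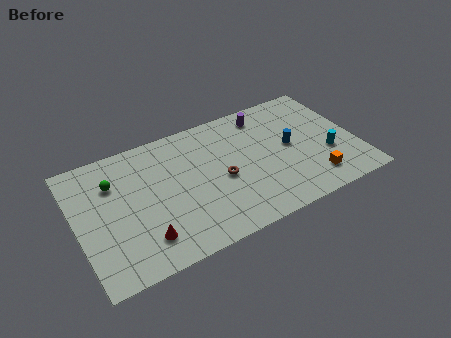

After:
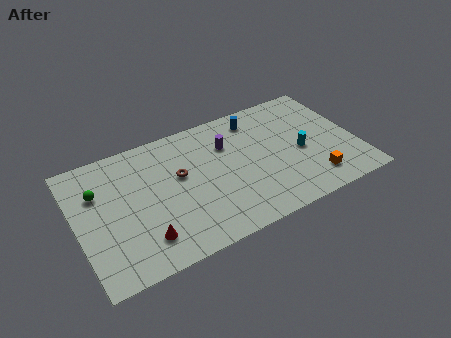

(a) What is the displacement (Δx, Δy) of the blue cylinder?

(-1.8, 3.1)

The blue cylinder was at about (13.5, 5.1) and moved to about (11.7, 8.2).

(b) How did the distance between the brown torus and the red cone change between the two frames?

-1.1

The distance was about 5.7 in the first image and 4.6 in the second, so they moved 1.1 units closer together.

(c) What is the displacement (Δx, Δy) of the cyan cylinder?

(-1.6, 0.9)

The cyan cylinder was at about (15.7, 3.5) and moved to about (14.1, 4.4).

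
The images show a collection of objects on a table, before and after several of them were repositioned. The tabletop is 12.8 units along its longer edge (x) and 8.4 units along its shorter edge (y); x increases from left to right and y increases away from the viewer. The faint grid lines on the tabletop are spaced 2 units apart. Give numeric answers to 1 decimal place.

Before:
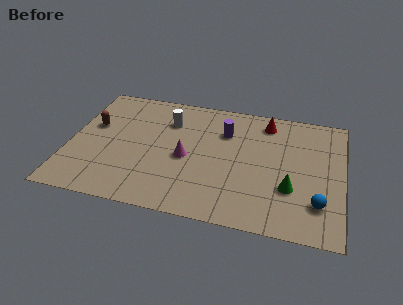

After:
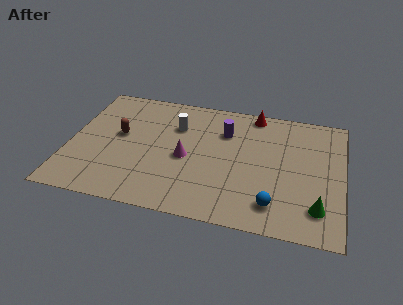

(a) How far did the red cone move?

0.8

From (9.1, 7.1) to (8.5, 7.6), the red cone covered √(0.6² + 0.5²) ≈ 0.8 units.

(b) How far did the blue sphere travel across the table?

2.1

The blue sphere was near (11.7, 2.1) before and (9.7, 1.6) after, so it travelled √(2.0² + 0.5²) ≈ 2.1 units.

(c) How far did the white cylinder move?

0.5

The white cylinder moved from about (4.5, 6.2) to (4.9, 5.9), a distance of √(0.4² + 0.3²) ≈ 0.5.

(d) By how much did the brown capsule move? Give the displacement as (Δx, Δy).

(1.3, -0.4)

The brown capsule started near (1.0, 5.1) and ended near (2.3, 4.7).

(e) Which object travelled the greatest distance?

the blue sphere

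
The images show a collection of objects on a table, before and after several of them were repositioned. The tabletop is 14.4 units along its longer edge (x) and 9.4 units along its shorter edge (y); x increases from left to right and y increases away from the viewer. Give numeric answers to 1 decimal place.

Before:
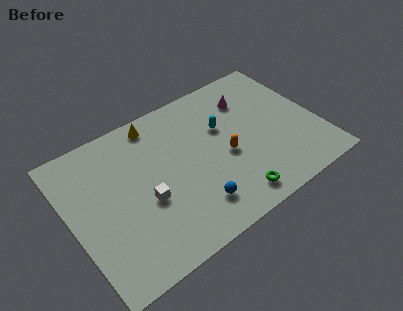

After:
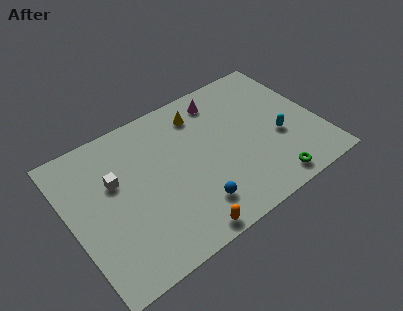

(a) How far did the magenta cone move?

1.8

The magenta cone was near (10.9, 7.1) before and (9.3, 7.9) after, so it travelled √(1.6² + 0.8²) ≈ 1.8 units.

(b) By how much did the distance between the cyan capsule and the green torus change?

-1.9

The distance was about 4.7 in the first image and 2.8 in the second, so they moved 1.9 units closer together.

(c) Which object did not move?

the blue sphere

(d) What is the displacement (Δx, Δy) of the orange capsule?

(-3.2, -3.3)

From the two frames, the orange capsule sits at roughly (8.9, 4.1) before and (5.7, 0.8) after.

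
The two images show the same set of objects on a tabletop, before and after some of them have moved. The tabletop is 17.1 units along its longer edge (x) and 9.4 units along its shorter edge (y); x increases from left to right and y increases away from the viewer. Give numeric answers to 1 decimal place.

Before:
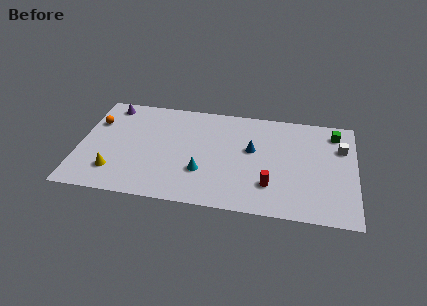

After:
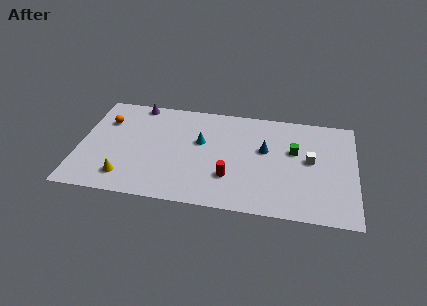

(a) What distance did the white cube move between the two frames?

2.4

The white cube moved from about (16.2, 6.5) to (14.3, 5.1), a distance of √(1.9² + 1.4²) ≈ 2.4.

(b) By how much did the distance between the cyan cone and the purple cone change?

-2.9

The distance was about 7.9 in the first image and 5.0 in the second, so they moved 2.9 units closer together.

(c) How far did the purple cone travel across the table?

1.7

The purple cone was near (1.7, 8.2) before and (3.4, 8.6) after, so it travelled √(1.7² + 0.4²) ≈ 1.7 units.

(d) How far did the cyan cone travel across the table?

2.7

The cyan cone moved from about (7.7, 3.0) to (7.5, 5.7), a distance of √(0.2² + 2.7²) ≈ 2.7.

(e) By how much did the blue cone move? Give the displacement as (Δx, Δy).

(0.8, 0.1)

From the two frames, the blue cone sits at roughly (10.7, 5.5) before and (11.5, 5.6) after.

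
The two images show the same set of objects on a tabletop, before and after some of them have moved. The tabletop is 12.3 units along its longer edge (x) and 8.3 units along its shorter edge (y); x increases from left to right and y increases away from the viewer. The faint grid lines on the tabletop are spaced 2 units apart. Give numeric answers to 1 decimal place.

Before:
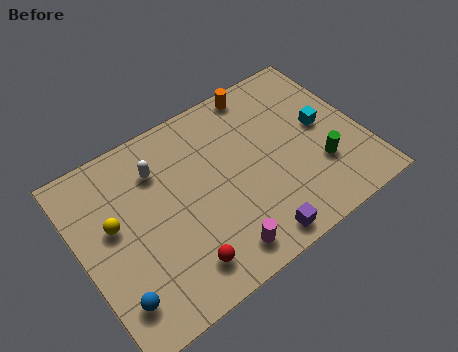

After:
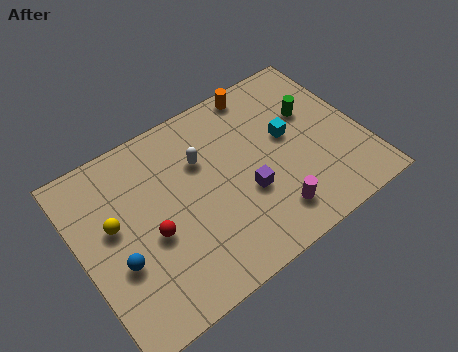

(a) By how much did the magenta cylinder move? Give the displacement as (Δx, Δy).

(2.4, 0.4)

From the two frames, the magenta cylinder sits at roughly (5.4, 1.2) before and (7.8, 1.6) after.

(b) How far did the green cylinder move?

2.7

From (10.2, 2.6) to (10.4, 5.3), the green cylinder covered √(0.2² + 2.7²) ≈ 2.7 units.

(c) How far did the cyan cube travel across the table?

1.5

The cyan cube moved from about (10.7, 4.4) to (9.2, 4.7), a distance of √(1.5² + 0.3²) ≈ 1.5.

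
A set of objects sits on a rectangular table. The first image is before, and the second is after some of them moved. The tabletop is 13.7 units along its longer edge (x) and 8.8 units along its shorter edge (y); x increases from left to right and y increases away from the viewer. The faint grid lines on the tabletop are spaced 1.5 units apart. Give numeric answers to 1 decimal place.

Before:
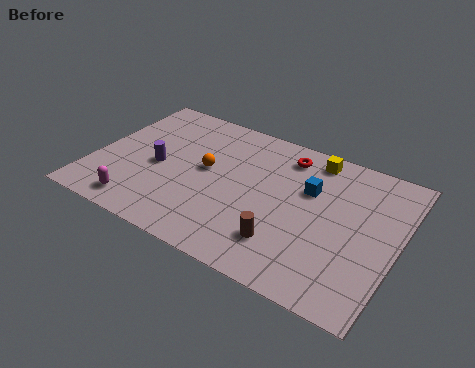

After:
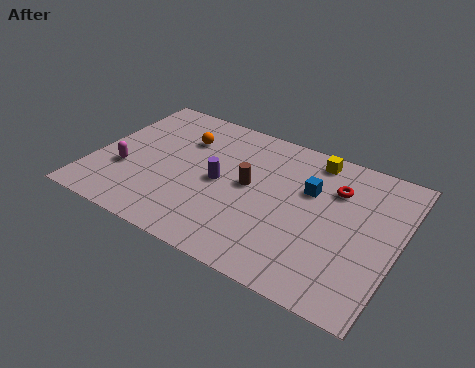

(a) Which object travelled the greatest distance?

the brown cylinder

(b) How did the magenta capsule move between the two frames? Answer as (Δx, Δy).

(-1.0, 1.9)

From the two frames, the magenta capsule sits at roughly (2.5, 1.2) before and (1.5, 3.1) after.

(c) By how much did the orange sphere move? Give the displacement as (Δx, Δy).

(-1.3, 1.5)

The orange sphere was at about (5.0, 4.8) and moved to about (3.7, 6.3).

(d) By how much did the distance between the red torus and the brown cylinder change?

-1.2

They were about 5.2 units apart before and 4.0 after — 1.2 units closer together.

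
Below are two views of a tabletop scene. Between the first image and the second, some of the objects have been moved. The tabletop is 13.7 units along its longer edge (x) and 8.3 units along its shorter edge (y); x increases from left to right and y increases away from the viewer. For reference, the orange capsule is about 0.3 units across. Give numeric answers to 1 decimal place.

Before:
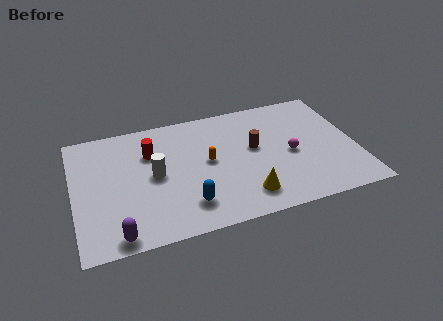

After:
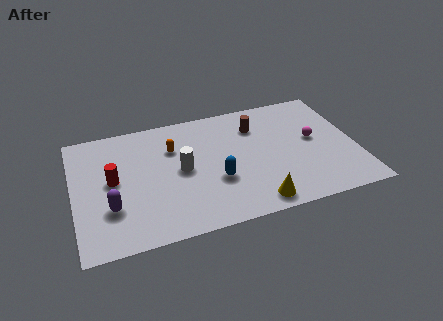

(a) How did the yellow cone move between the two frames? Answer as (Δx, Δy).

(0.4, -0.6)

The yellow cone started near (8.1, 1.6) and ended near (8.5, 1.0).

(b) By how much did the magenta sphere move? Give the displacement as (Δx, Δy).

(1.2, 0.7)

From the two frames, the magenta sphere sits at roughly (10.5, 3.8) before and (11.7, 4.5) after.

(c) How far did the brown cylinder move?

1.5

The brown cylinder was near (8.8, 4.7) before and (9.0, 6.2) after, so it travelled √(0.2² + 1.5²) ≈ 1.5 units.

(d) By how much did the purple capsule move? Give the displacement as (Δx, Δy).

(-0.2, 1.8)

The purple capsule started near (1.9, 0.8) and ended near (1.7, 2.6).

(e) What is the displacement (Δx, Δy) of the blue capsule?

(1.5, 1.2)

The blue capsule was at about (5.3, 1.8) and moved to about (6.8, 3.0).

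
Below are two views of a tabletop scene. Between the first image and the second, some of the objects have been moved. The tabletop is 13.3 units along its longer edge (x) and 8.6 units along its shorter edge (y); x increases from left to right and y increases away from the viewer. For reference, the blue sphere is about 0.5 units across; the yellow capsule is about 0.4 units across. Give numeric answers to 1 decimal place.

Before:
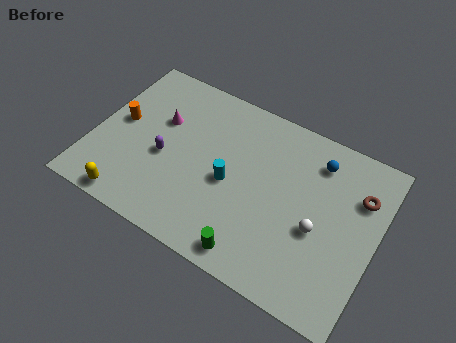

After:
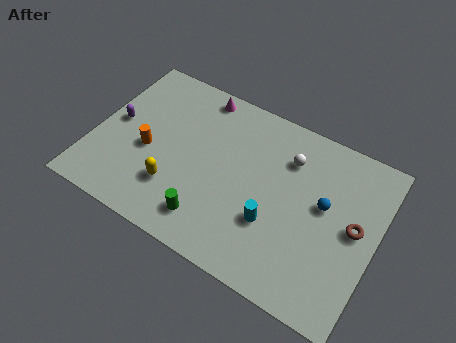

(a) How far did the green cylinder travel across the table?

2.3

The green cylinder moved from about (8.1, 1.0) to (5.9, 1.6), a distance of √(2.2² + 0.6²) ≈ 2.3.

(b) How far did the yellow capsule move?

2.4

The yellow capsule was near (2.3, 0.8) before and (4.1, 2.4) after, so it travelled √(1.8² + 1.6²) ≈ 2.4 units.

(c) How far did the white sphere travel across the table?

3.3

The white sphere was near (10.7, 3.6) before and (8.9, 6.4) after, so it travelled √(1.8² + 2.8²) ≈ 3.3 units.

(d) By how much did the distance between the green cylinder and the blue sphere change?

-0.4

They were about 6.3 units apart before and 5.9 after — 0.4 units closer together.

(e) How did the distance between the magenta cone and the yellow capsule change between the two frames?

+0.6

The distance was about 4.7 in the first image and 5.3 in the second, so they moved 0.6 units further apart.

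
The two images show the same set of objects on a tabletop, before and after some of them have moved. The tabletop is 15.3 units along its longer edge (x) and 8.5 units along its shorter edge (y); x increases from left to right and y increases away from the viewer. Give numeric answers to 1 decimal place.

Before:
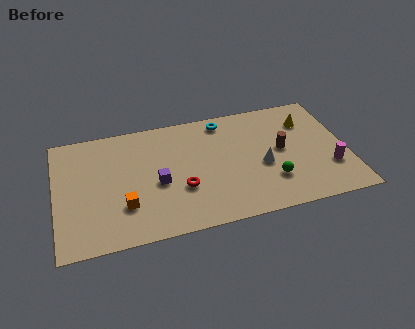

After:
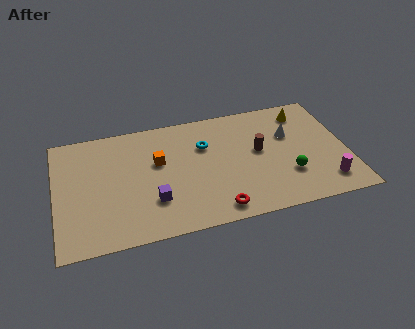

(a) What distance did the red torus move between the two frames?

2.5

From (6.5, 3.0) to (8.2, 1.1), the red torus covered √(1.7² + 1.9²) ≈ 2.5 units.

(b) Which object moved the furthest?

the orange cube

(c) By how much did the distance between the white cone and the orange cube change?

-0.4

The distance was about 7.4 in the first image and 7.0 in the second, so they moved 0.4 units closer together.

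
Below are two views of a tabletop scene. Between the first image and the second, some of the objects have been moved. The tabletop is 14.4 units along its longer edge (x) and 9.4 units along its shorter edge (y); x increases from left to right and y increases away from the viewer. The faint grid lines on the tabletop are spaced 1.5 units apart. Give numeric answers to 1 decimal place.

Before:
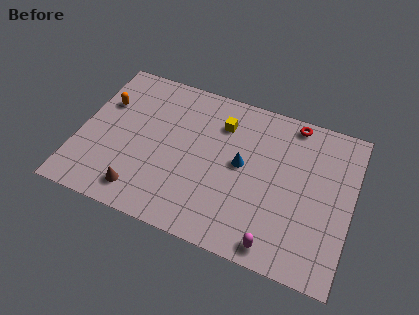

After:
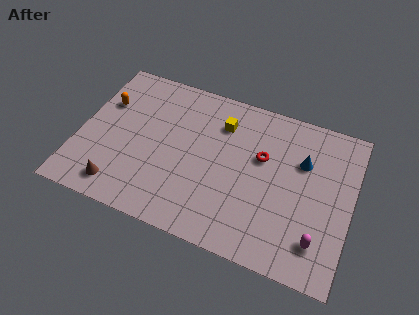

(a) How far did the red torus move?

3.0

The red torus was near (11.0, 8.5) before and (9.6, 5.8) after, so it travelled √(1.4² + 2.7²) ≈ 3.0 units.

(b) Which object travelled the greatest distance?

the blue cone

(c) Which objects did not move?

the orange capsule and the yellow cube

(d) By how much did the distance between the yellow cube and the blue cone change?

+2.0

The distance was about 2.5 in the first image and 4.5 in the second, so they moved 2.0 units further apart.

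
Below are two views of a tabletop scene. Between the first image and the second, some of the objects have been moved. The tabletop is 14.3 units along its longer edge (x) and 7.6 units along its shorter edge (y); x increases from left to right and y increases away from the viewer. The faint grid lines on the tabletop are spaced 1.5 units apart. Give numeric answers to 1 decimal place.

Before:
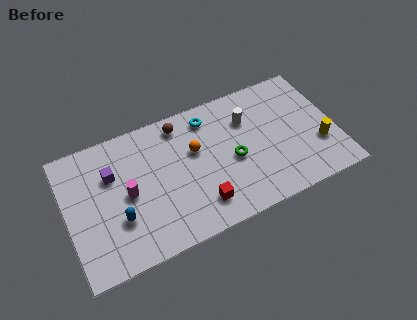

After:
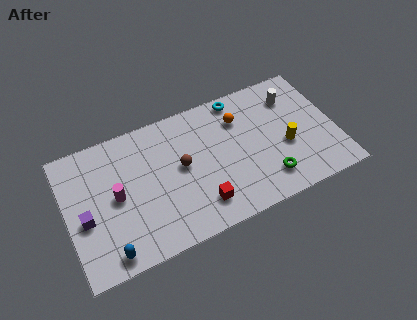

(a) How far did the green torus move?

2.4

The green torus moved from about (8.8, 3.4) to (10.4, 1.6), a distance of √(1.6² + 1.8²) ≈ 2.4.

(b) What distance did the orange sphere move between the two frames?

2.7

From (6.9, 4.7) to (9.4, 5.6), the orange sphere covered √(2.5² + 0.9²) ≈ 2.7 units.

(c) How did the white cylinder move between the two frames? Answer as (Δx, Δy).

(2.5, 0.4)

The white cylinder was at about (9.8, 5.4) and moved to about (12.3, 5.8).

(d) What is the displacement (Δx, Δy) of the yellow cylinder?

(-1.7, 0.6)

The yellow cylinder started near (13.3, 2.5) and ended near (11.6, 3.1).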